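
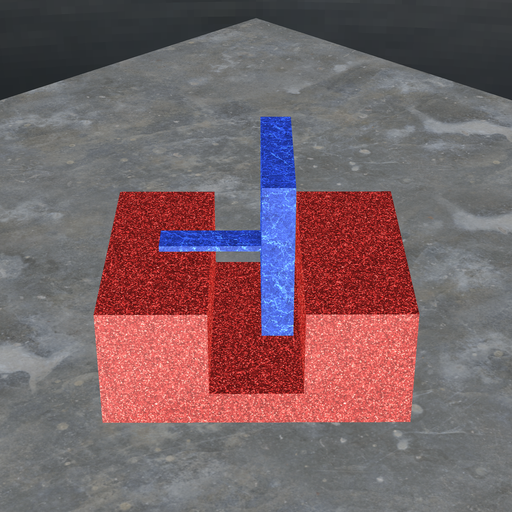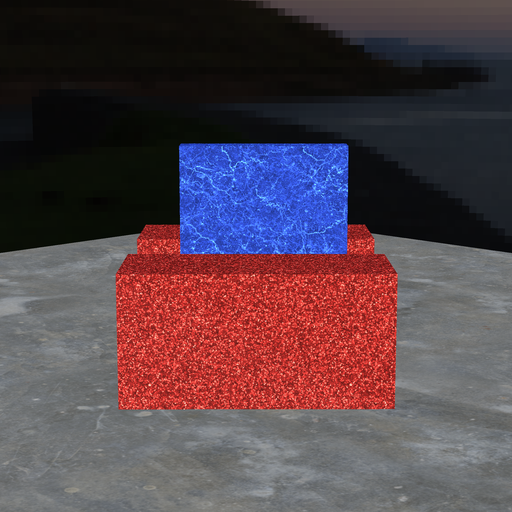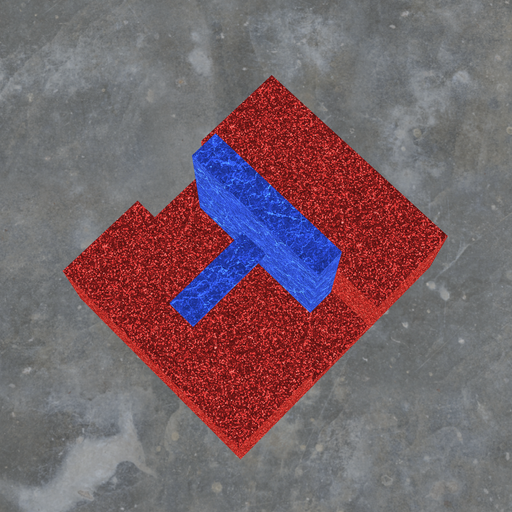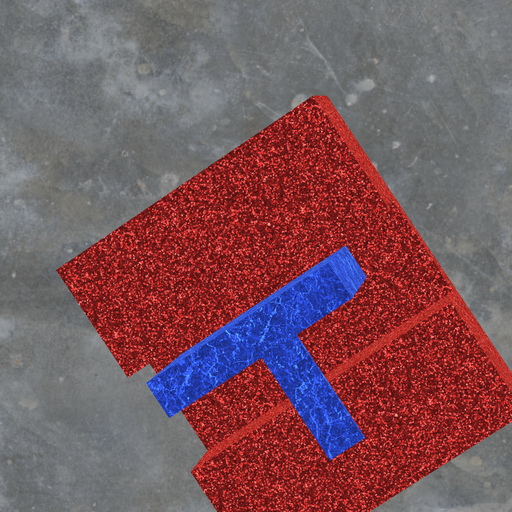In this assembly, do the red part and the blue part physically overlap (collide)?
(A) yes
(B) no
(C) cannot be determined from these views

(B) no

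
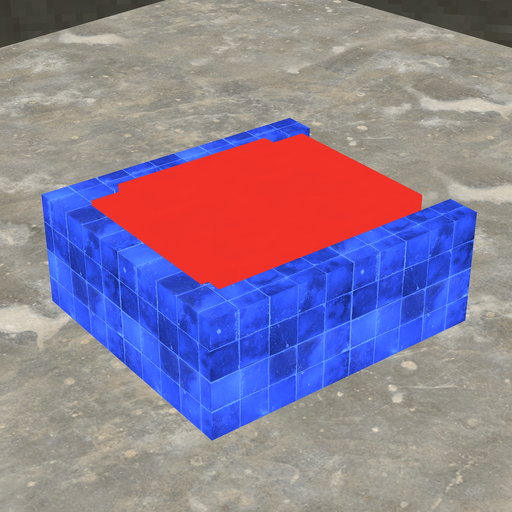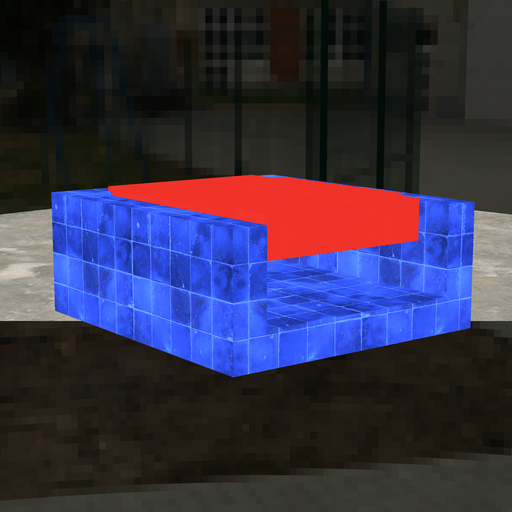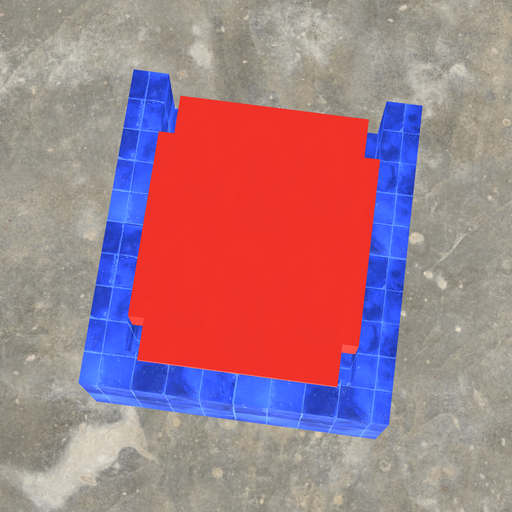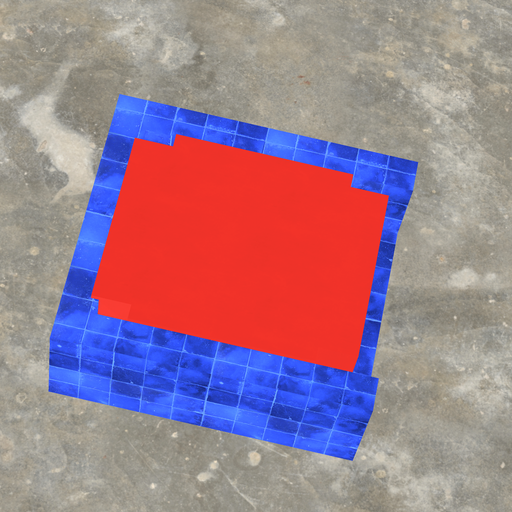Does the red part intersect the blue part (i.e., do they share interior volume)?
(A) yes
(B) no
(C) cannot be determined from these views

(A) yes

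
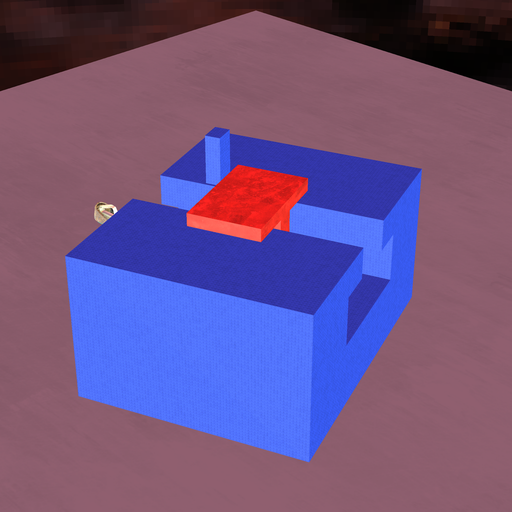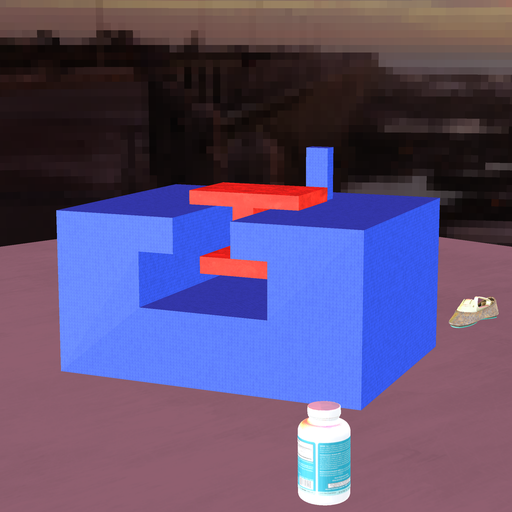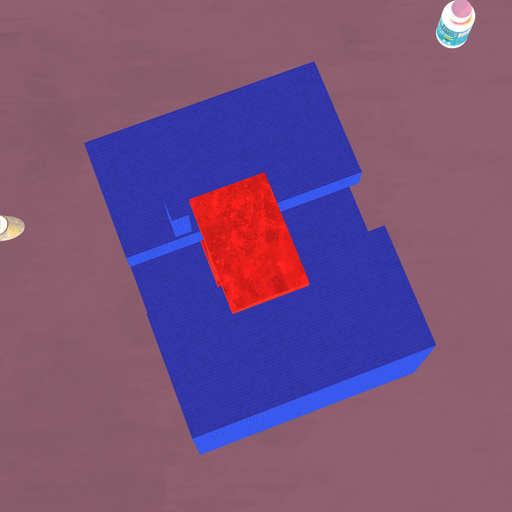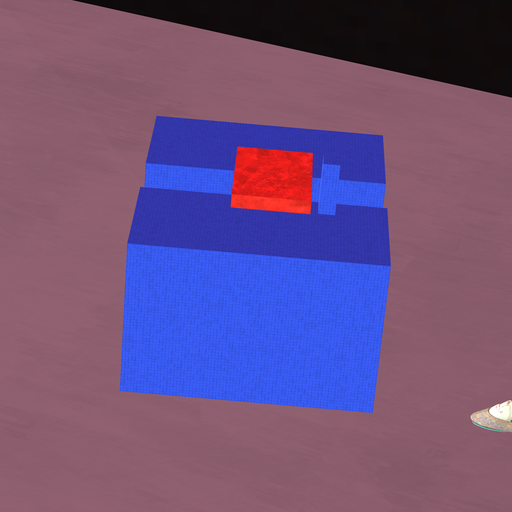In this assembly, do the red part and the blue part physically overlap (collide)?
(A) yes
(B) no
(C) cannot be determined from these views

(B) no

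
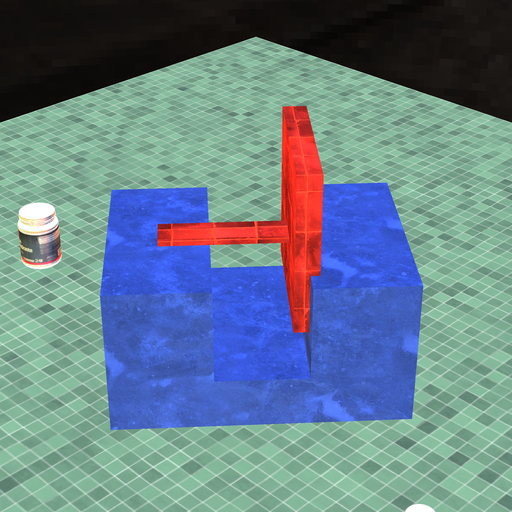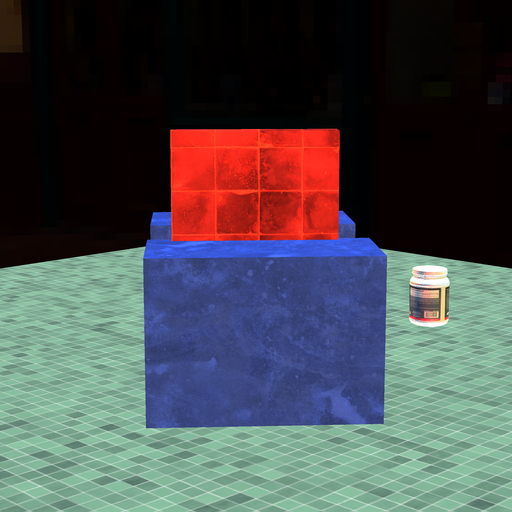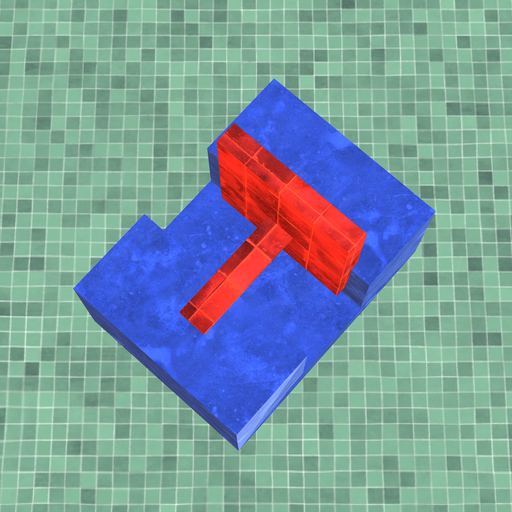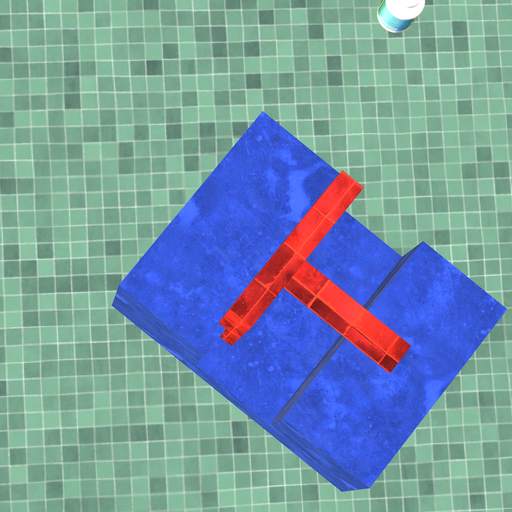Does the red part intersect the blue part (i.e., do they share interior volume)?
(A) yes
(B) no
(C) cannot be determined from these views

(A) yes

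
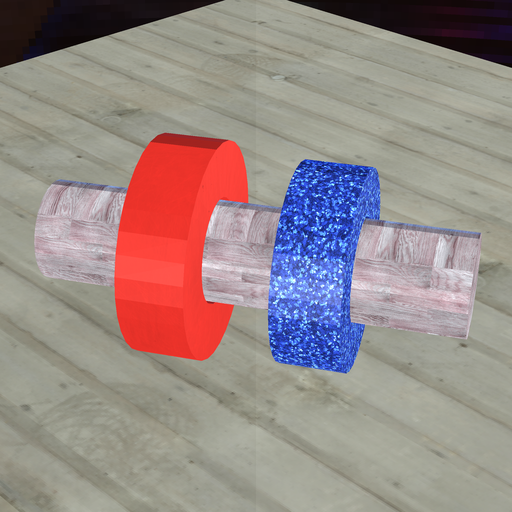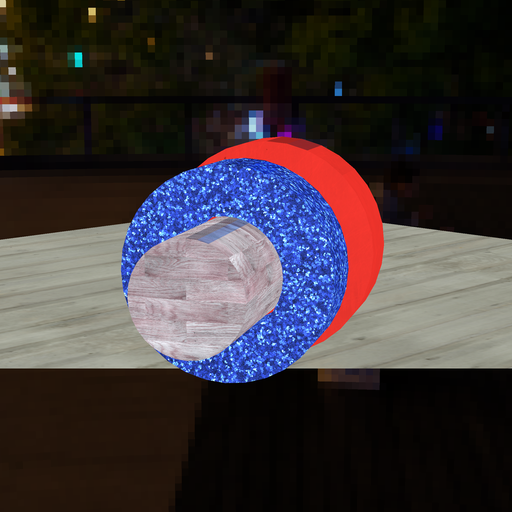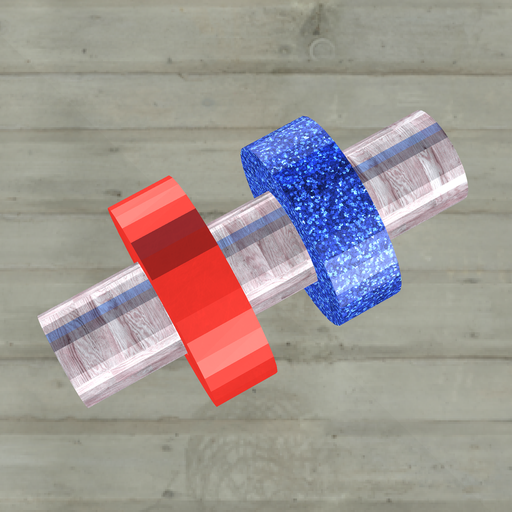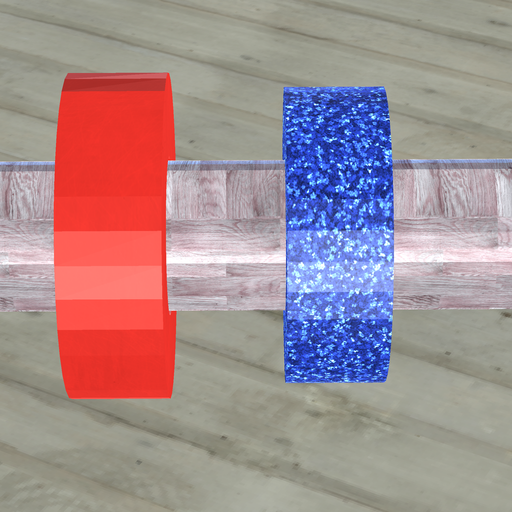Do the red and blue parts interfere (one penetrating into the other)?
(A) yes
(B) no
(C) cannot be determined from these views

(B) no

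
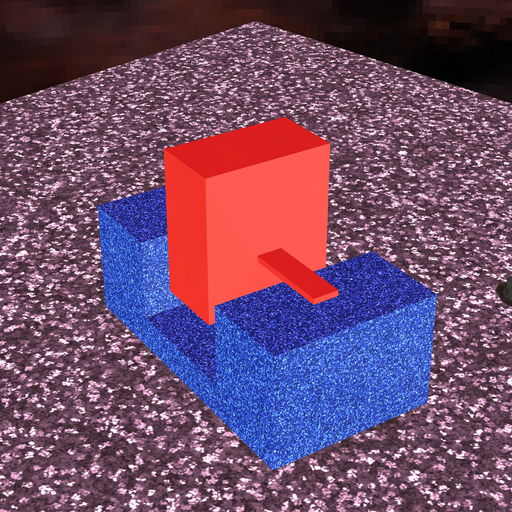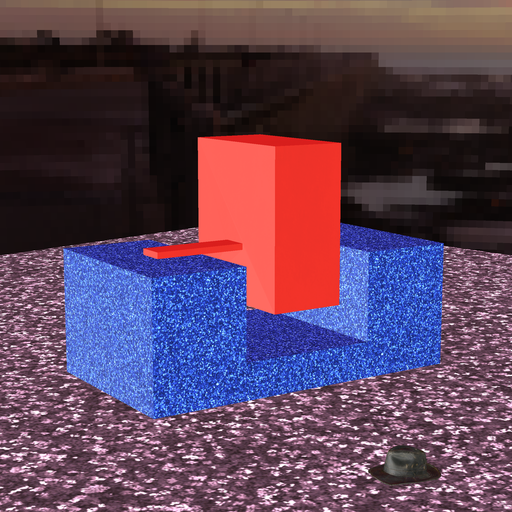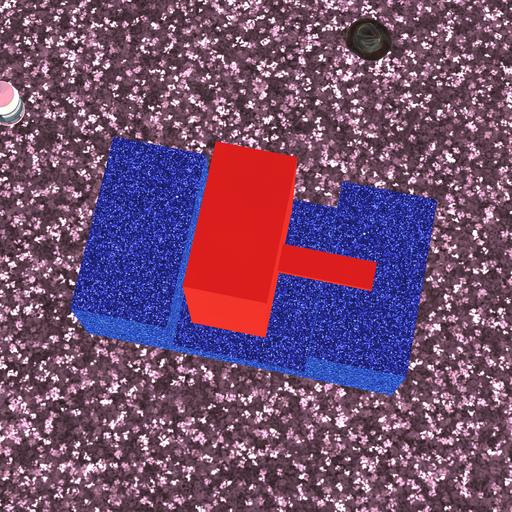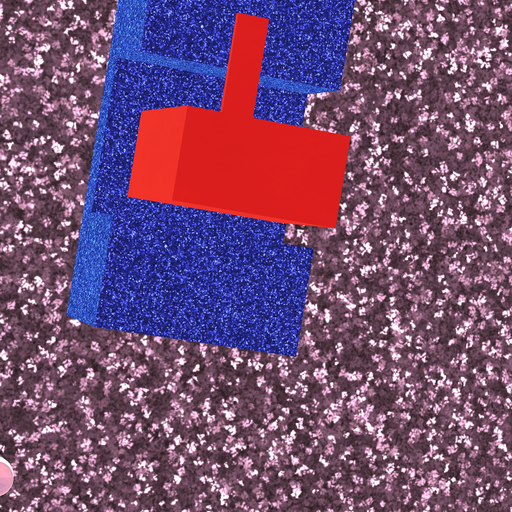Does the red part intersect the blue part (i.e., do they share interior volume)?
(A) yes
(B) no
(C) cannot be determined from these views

(B) no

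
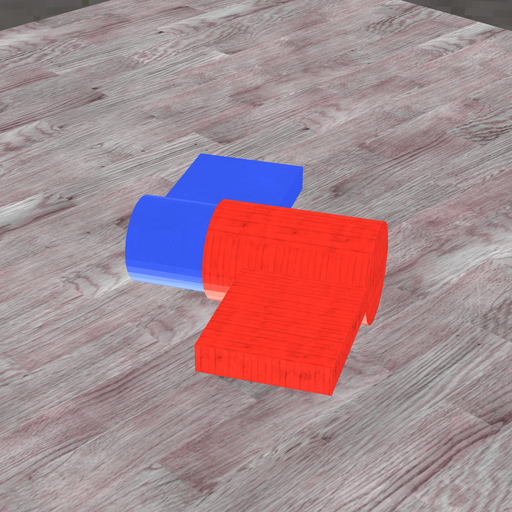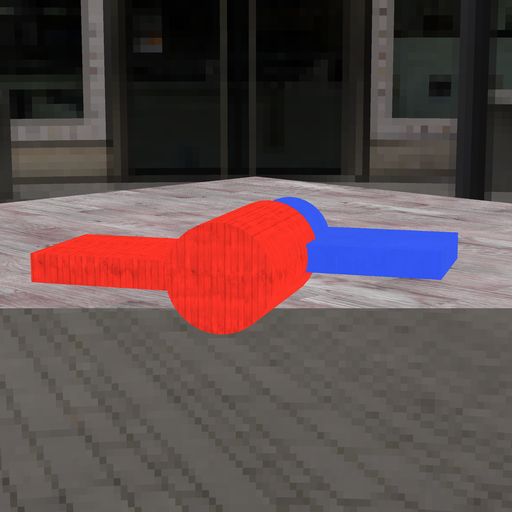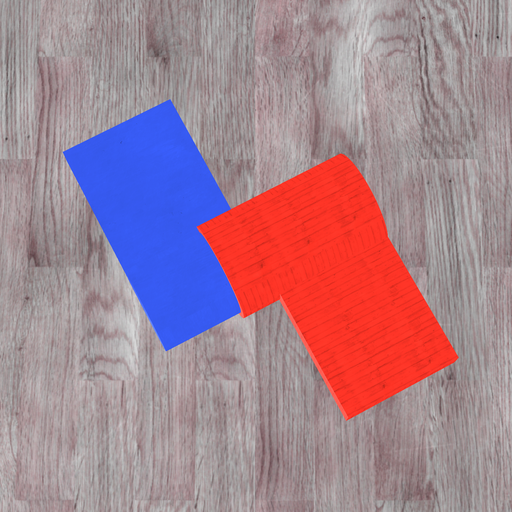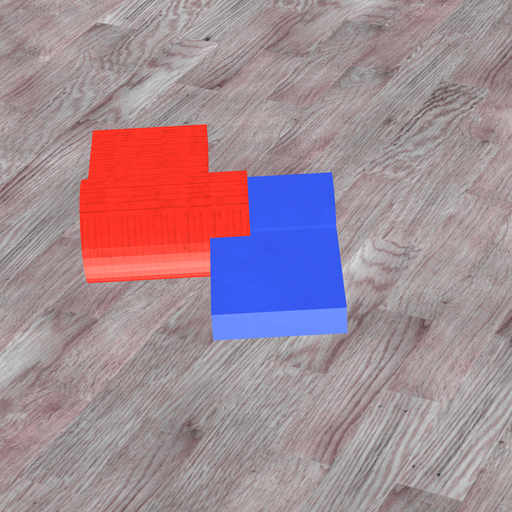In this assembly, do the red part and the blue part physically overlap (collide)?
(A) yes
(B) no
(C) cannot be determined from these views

(A) yes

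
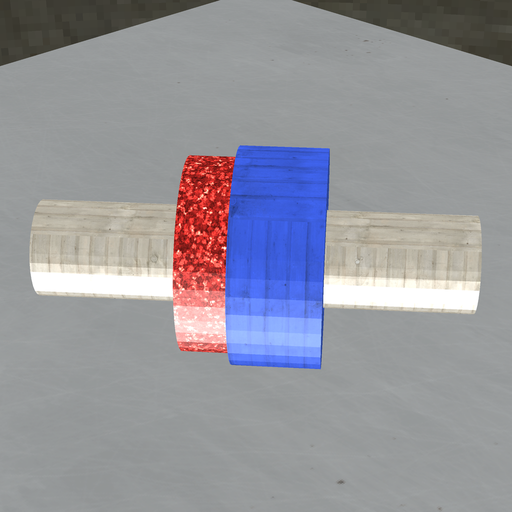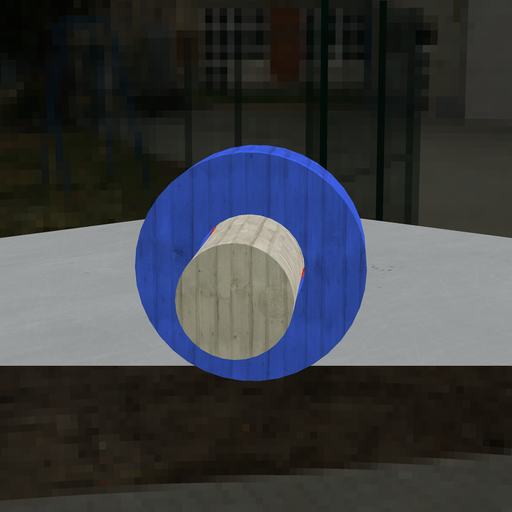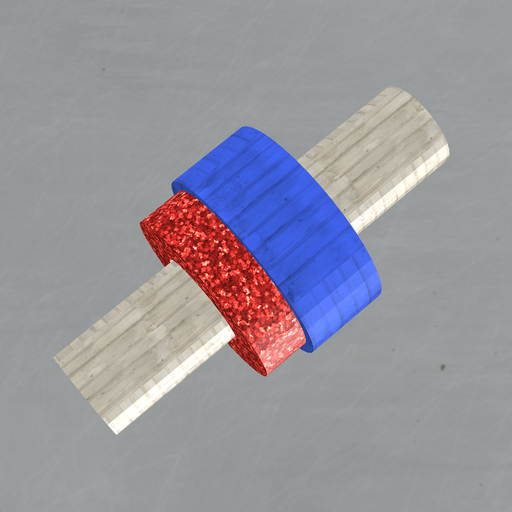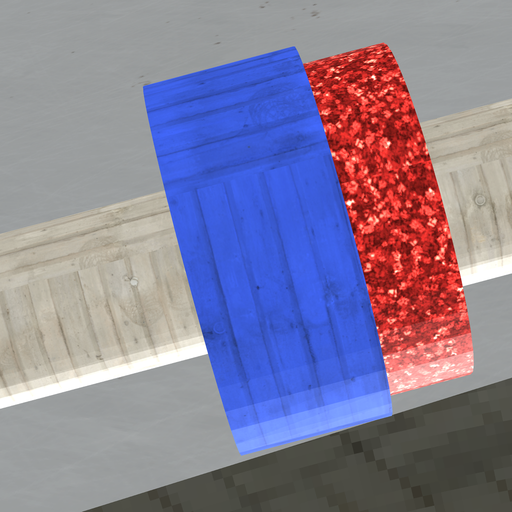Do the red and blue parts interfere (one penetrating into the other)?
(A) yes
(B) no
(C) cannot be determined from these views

(A) yes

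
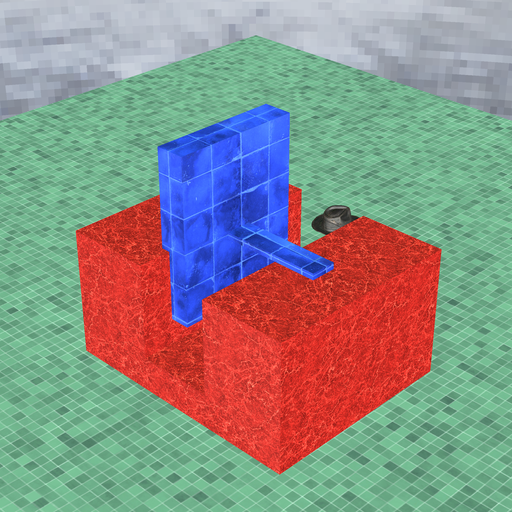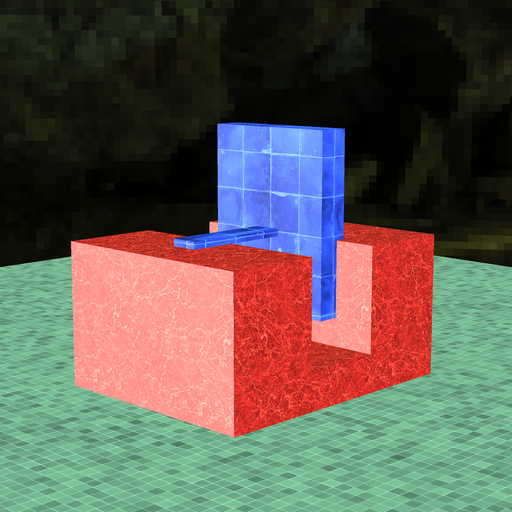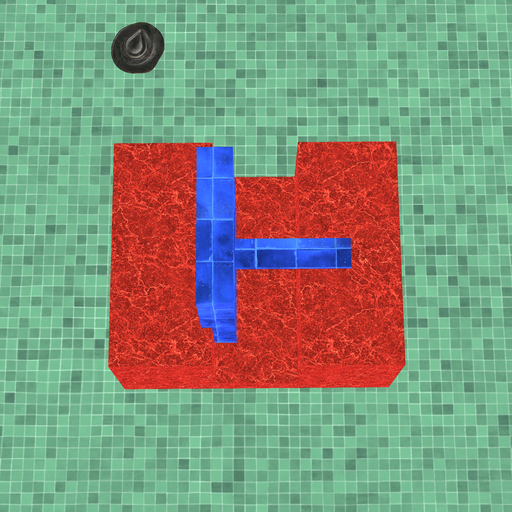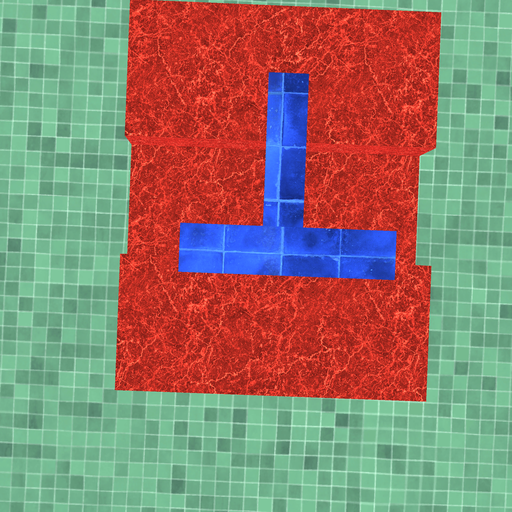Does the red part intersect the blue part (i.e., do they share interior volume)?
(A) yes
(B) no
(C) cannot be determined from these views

(A) yes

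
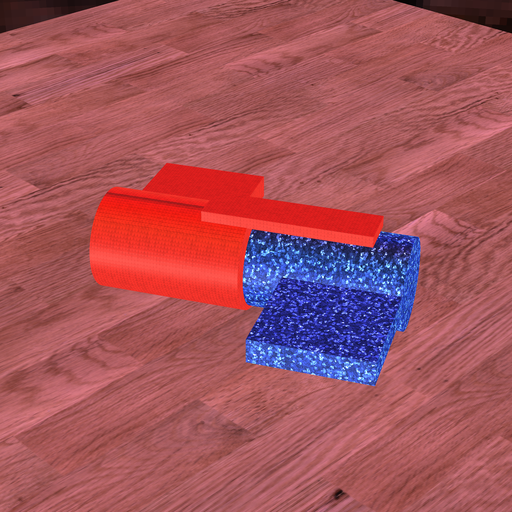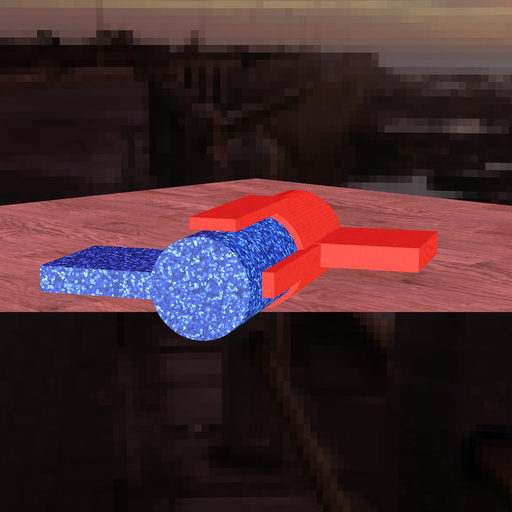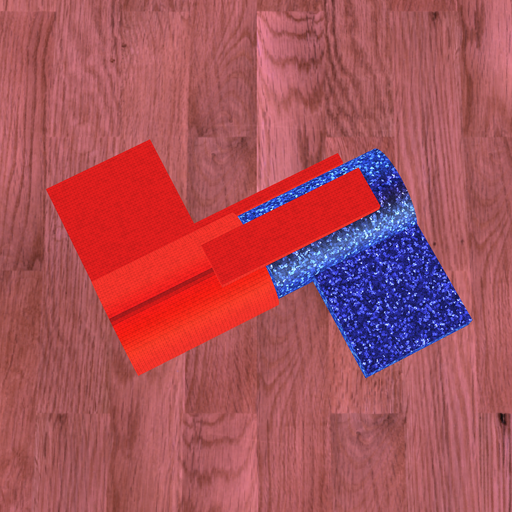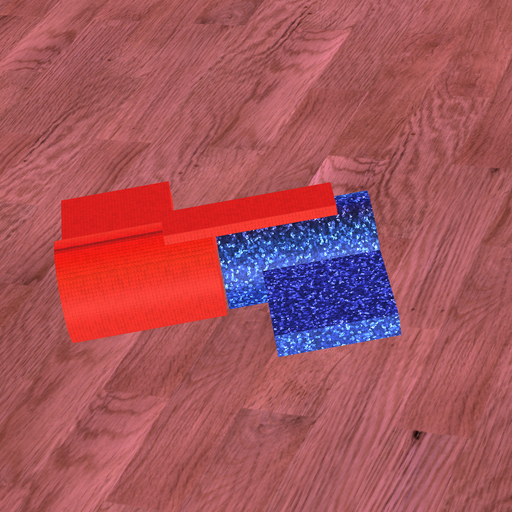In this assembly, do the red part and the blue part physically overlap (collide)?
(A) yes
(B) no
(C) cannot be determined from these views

(B) no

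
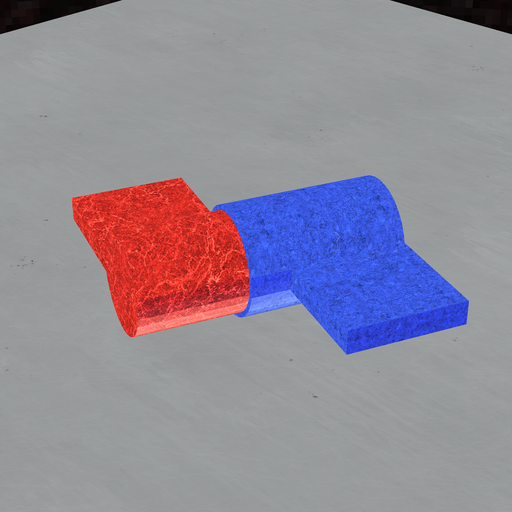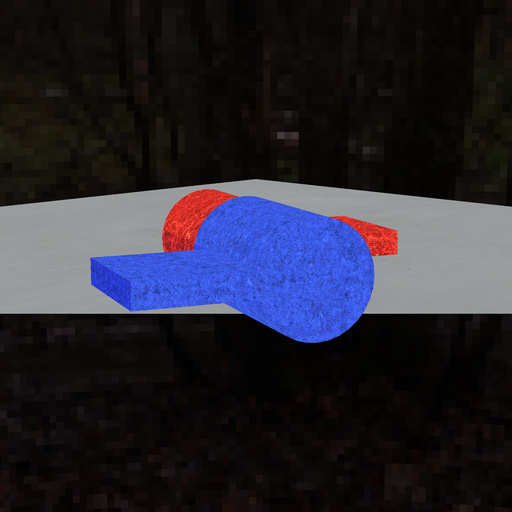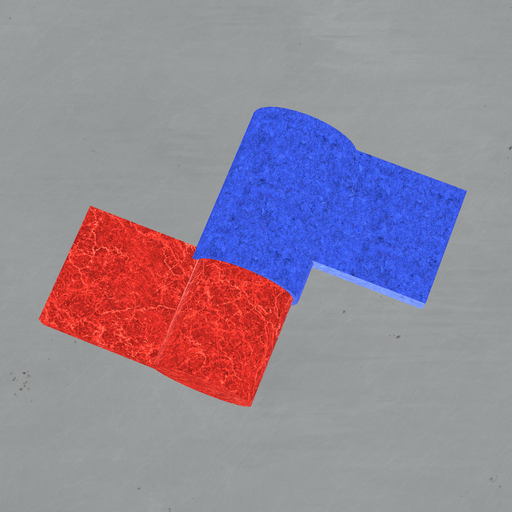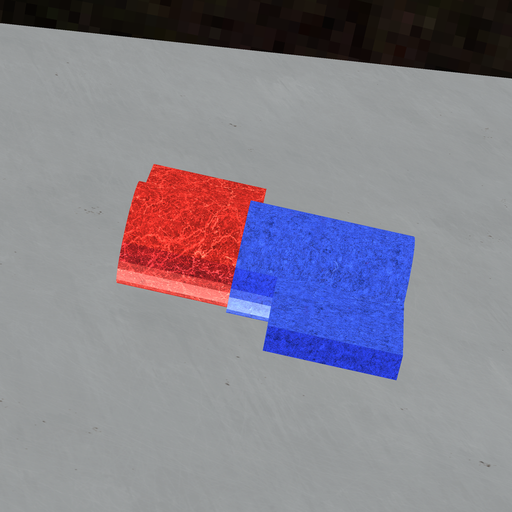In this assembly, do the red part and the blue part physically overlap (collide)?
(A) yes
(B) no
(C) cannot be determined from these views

(A) yes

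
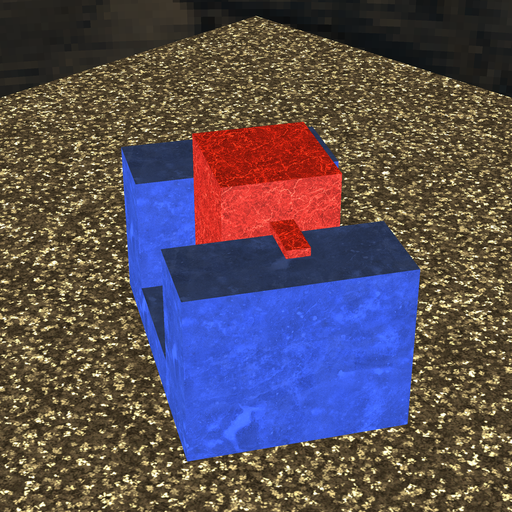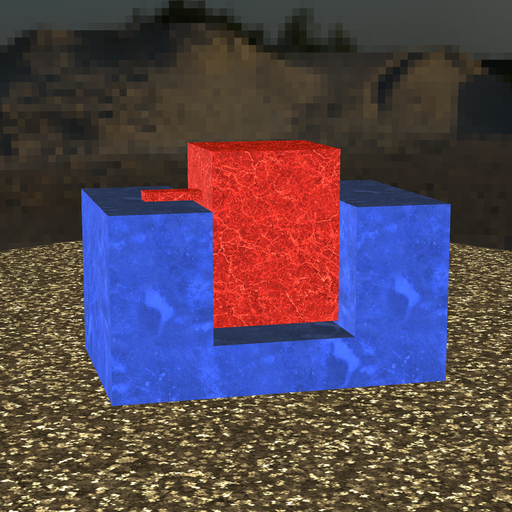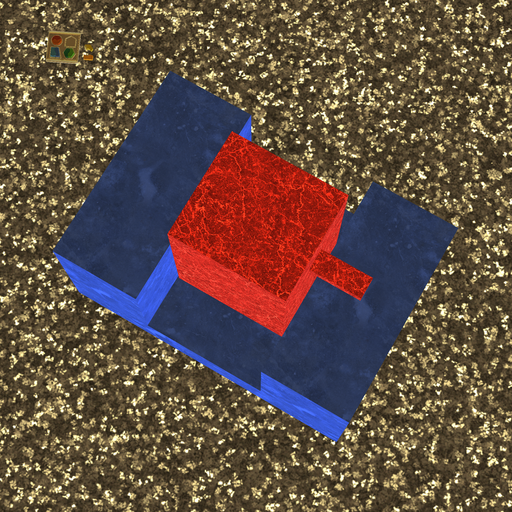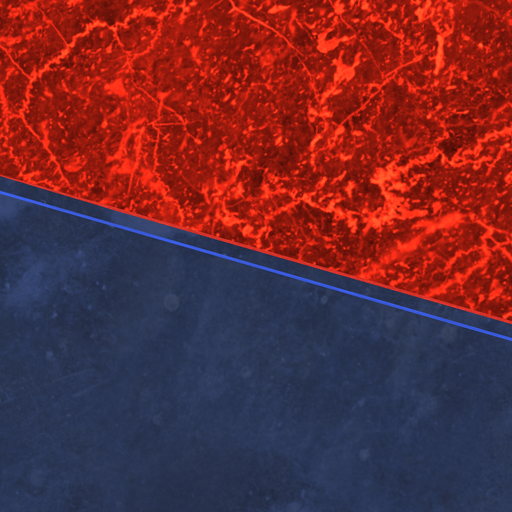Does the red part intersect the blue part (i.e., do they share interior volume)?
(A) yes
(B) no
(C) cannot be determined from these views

(B) no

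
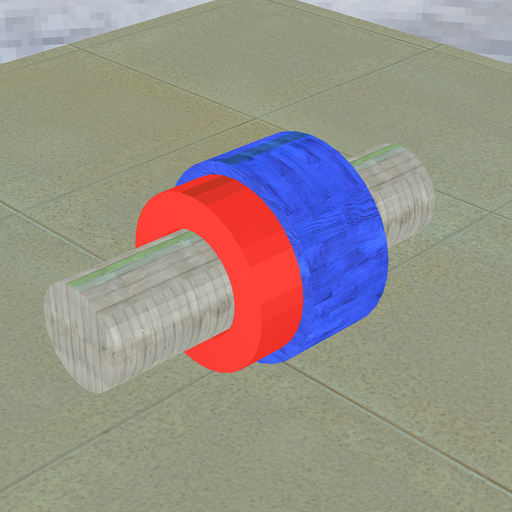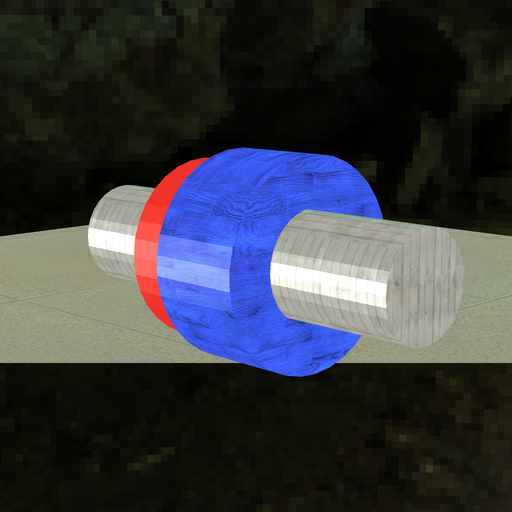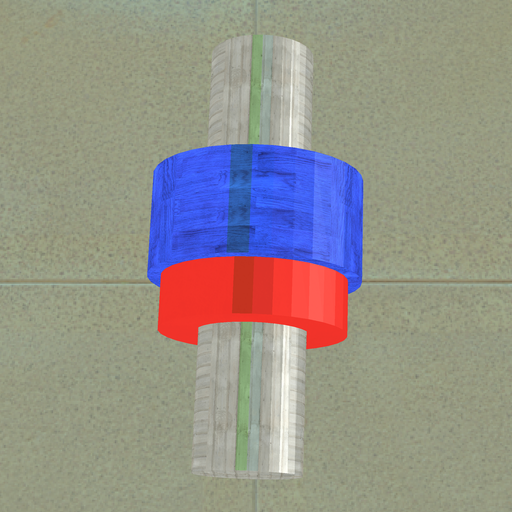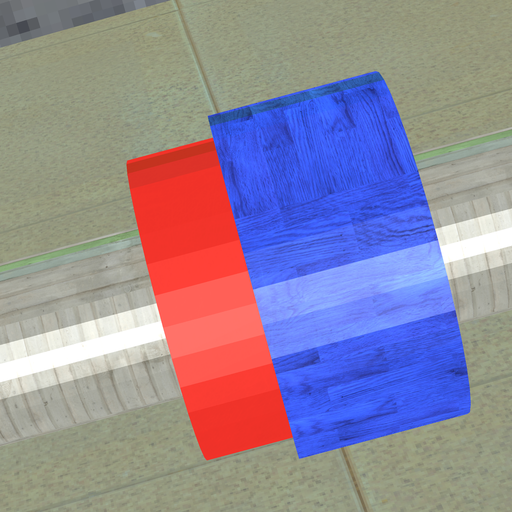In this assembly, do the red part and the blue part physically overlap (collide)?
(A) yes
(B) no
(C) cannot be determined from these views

(A) yes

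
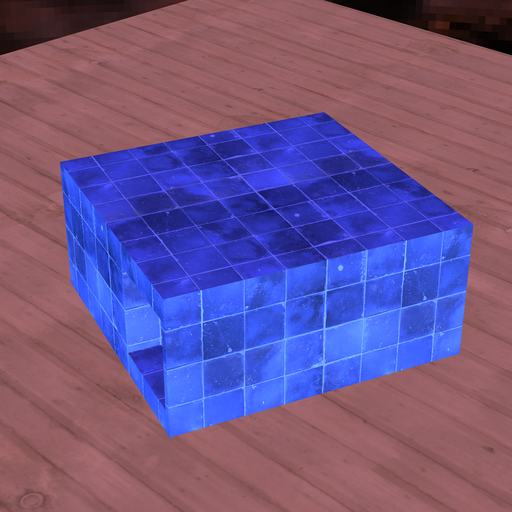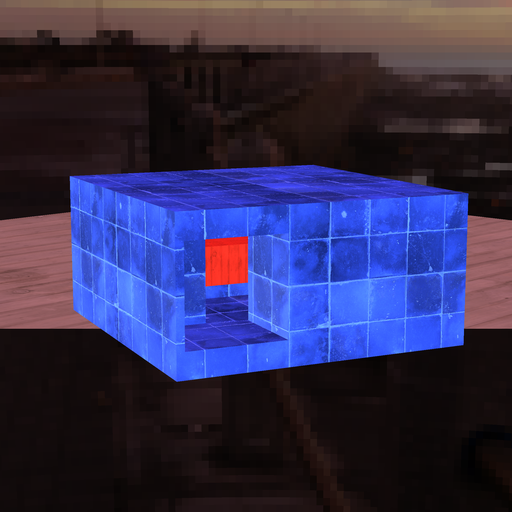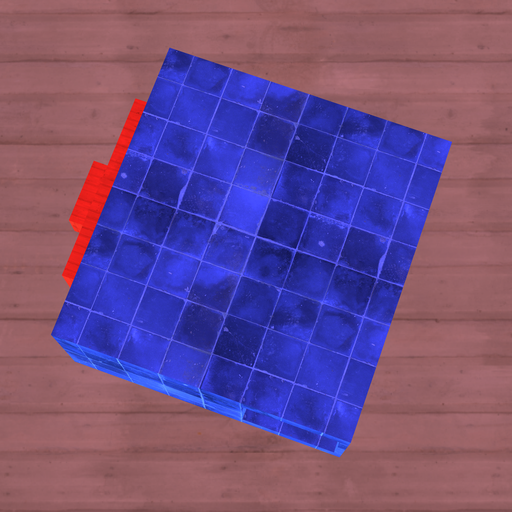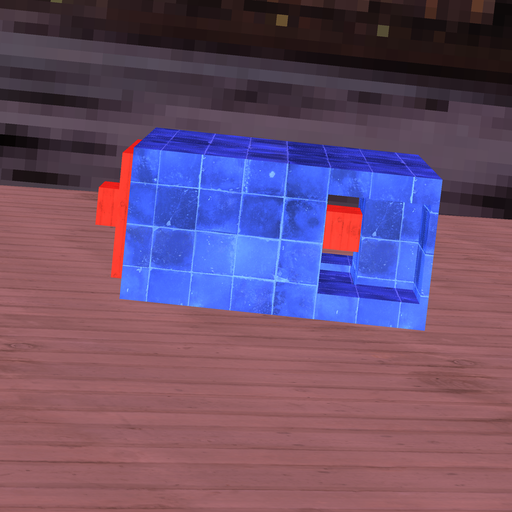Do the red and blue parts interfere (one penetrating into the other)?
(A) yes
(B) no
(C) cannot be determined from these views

(A) yes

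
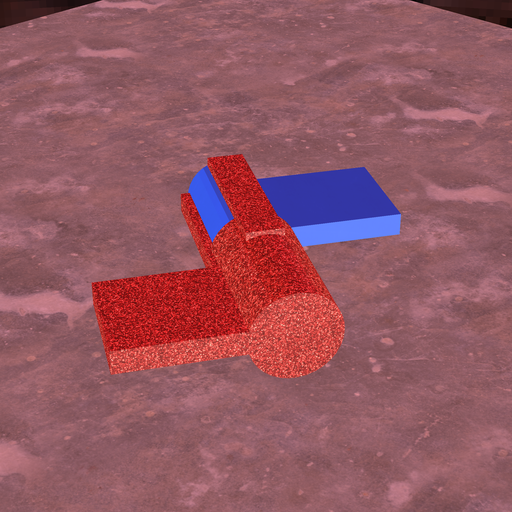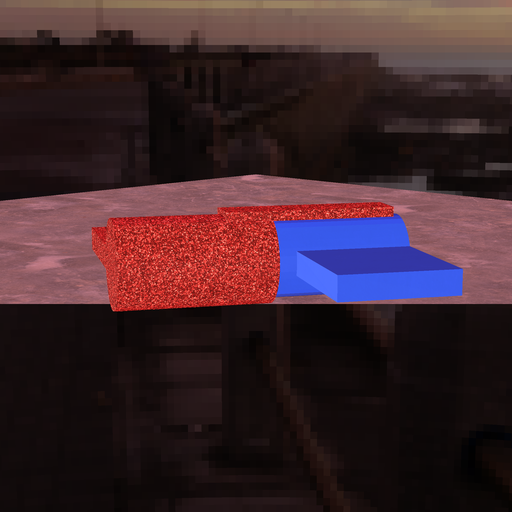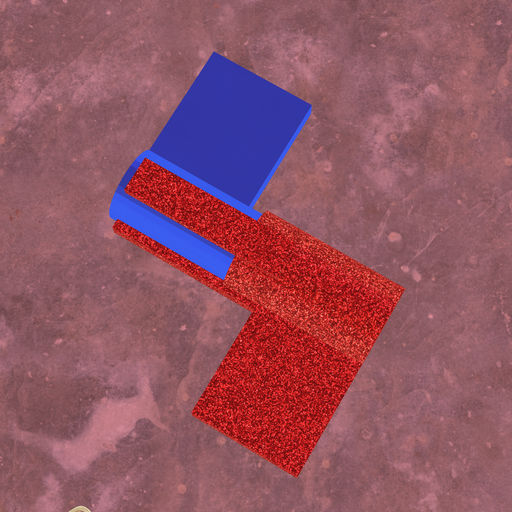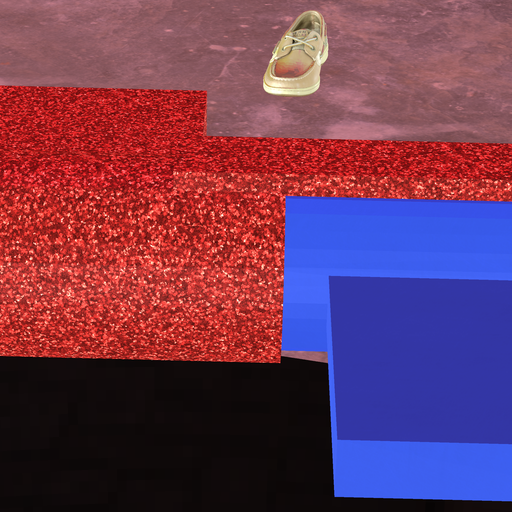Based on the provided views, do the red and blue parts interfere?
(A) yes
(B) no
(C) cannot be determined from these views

(A) yes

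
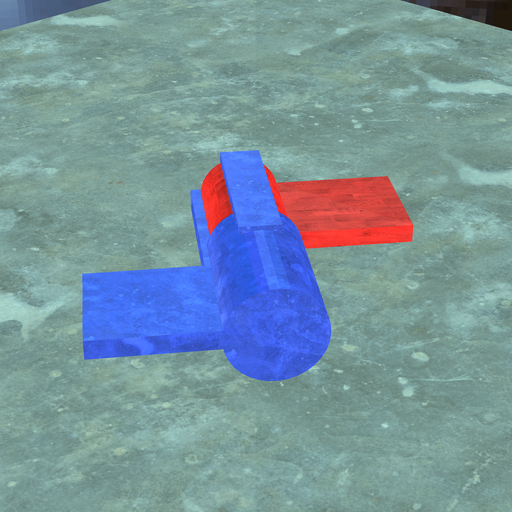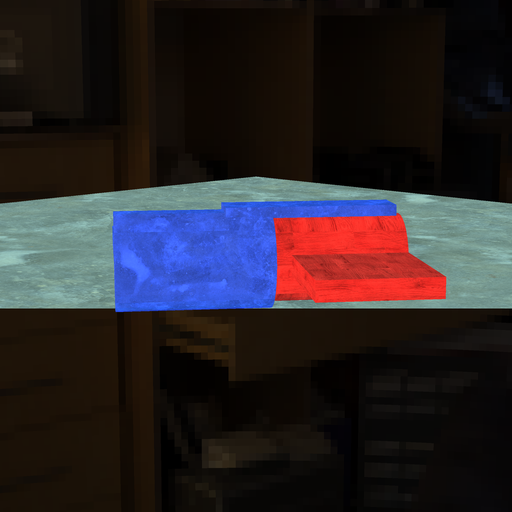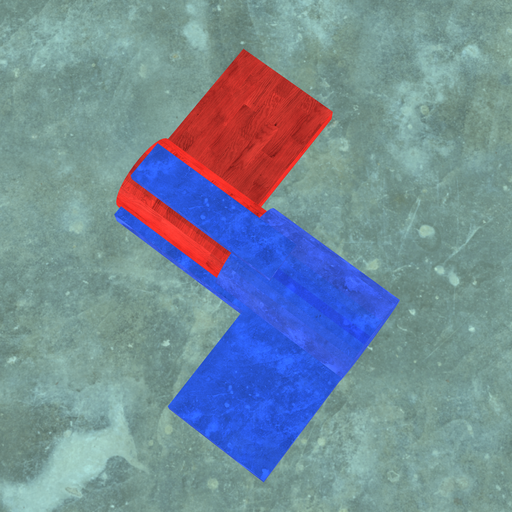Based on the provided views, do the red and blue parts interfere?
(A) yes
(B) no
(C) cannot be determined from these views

(A) yes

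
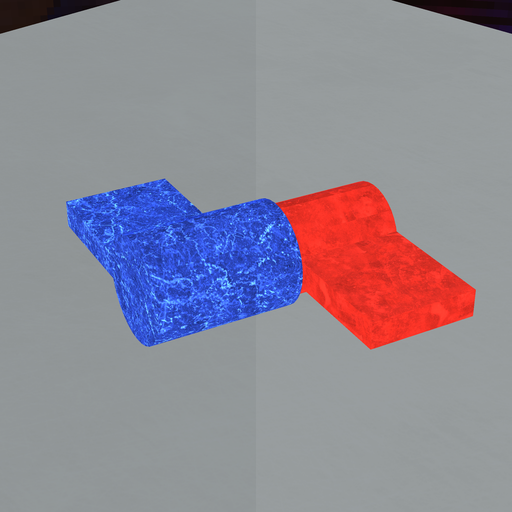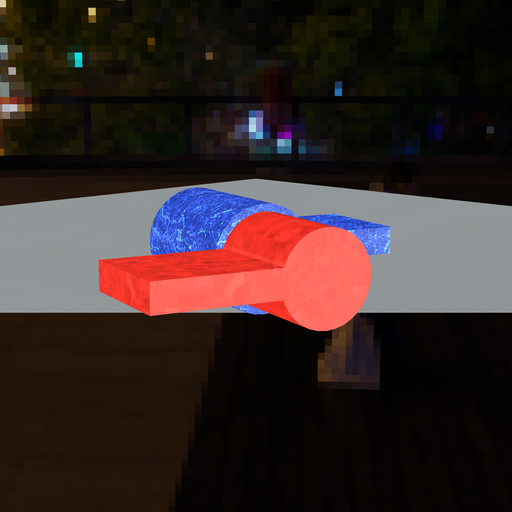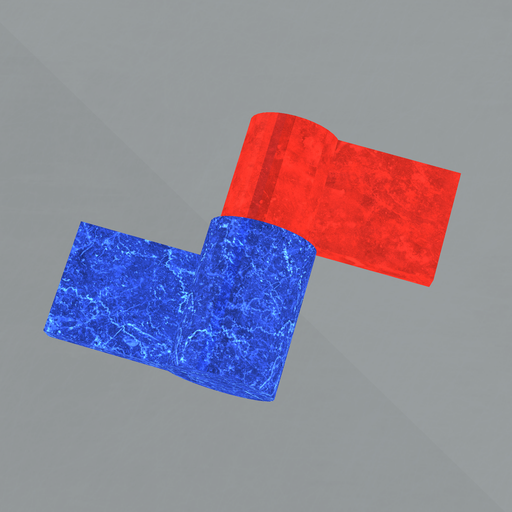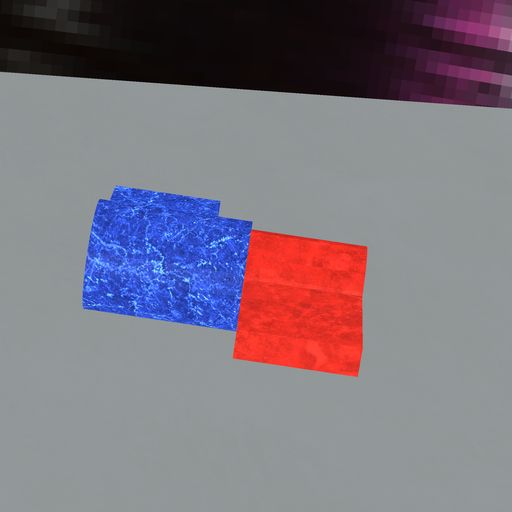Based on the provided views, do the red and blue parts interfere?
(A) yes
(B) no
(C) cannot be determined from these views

(A) yes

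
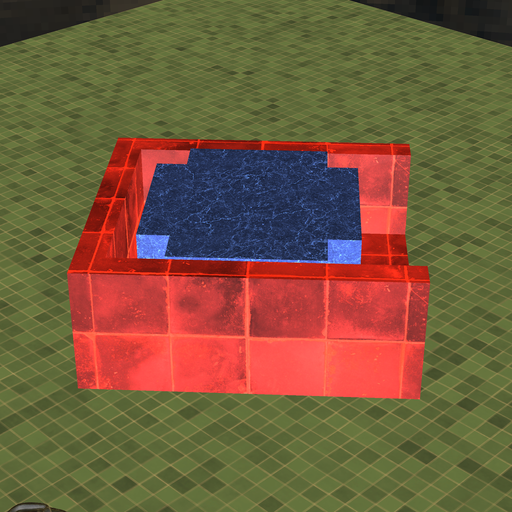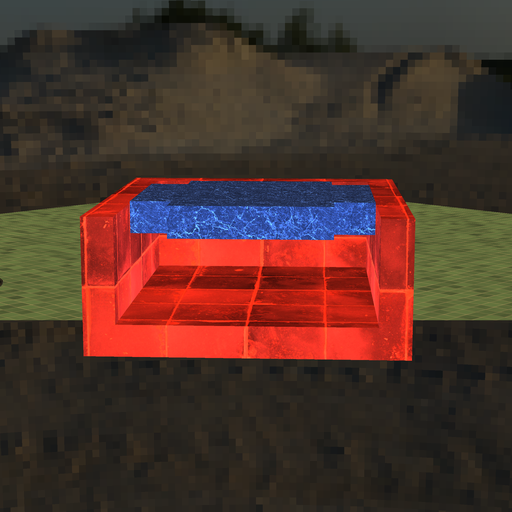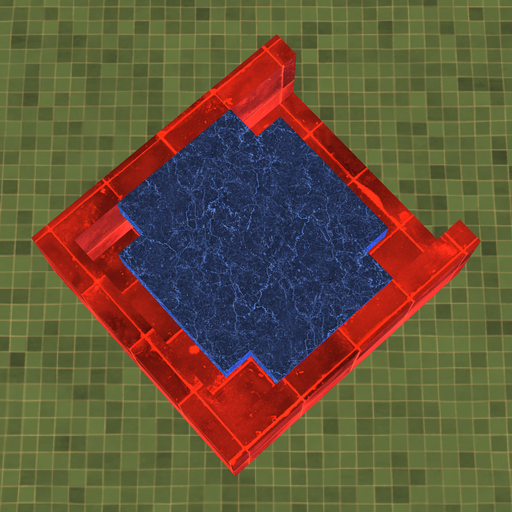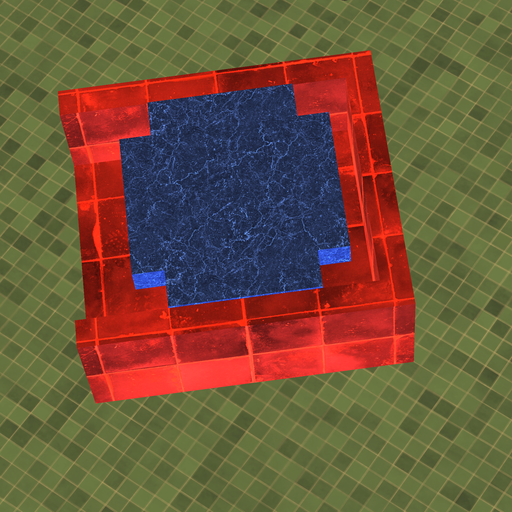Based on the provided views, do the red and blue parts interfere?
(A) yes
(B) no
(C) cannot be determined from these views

(B) no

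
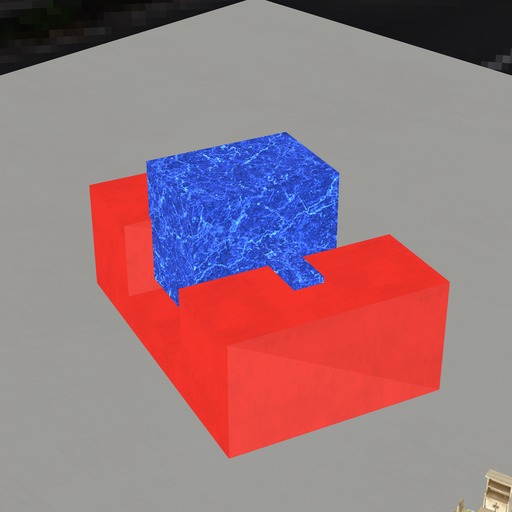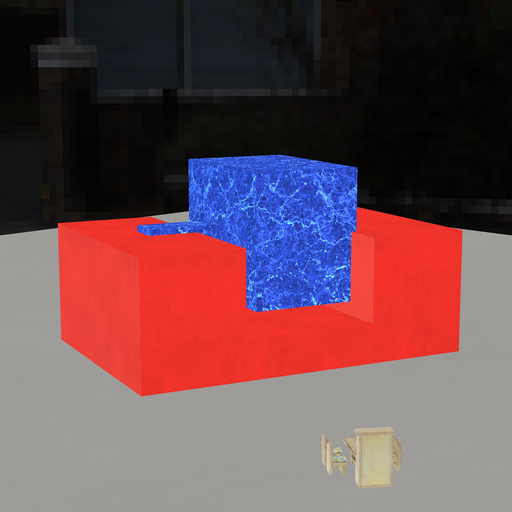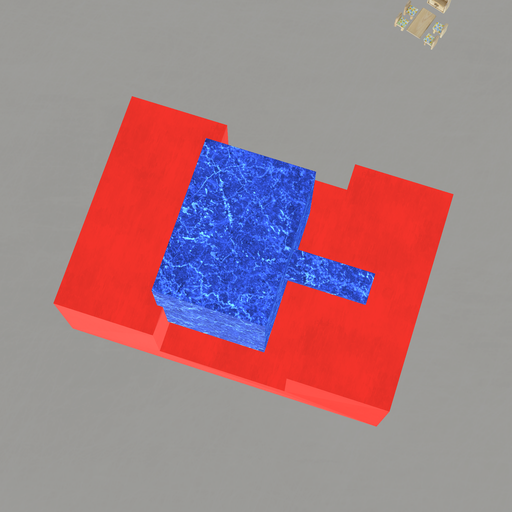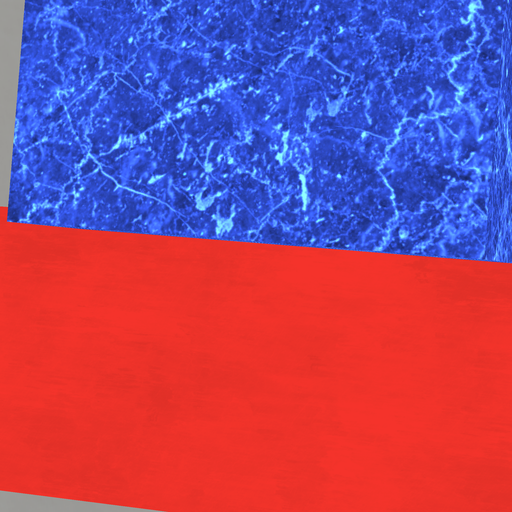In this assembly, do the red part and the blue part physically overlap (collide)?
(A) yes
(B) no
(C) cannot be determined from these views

(A) yes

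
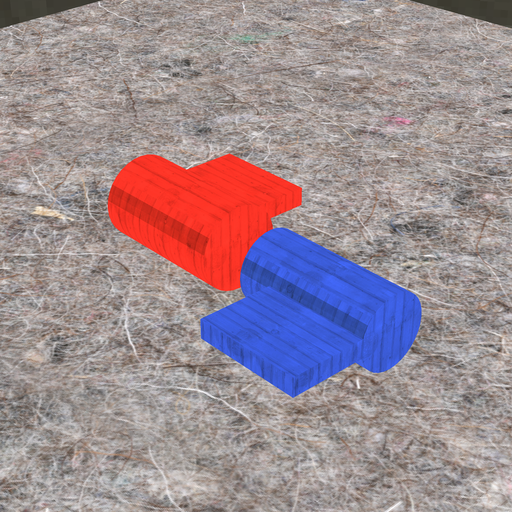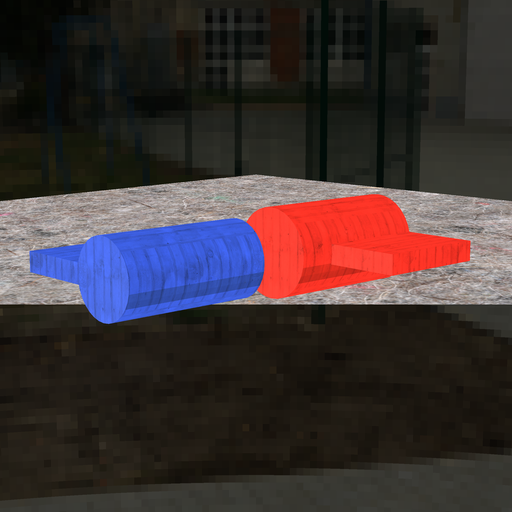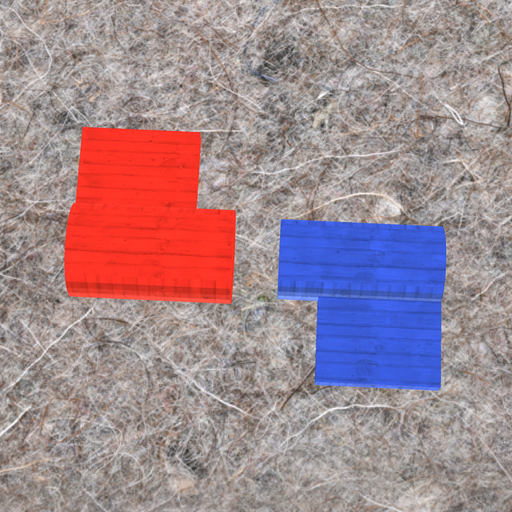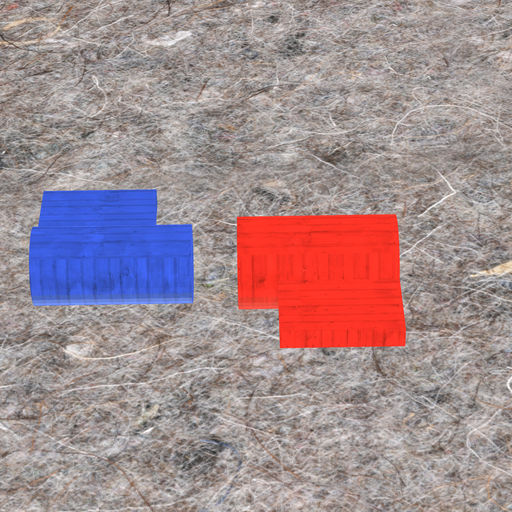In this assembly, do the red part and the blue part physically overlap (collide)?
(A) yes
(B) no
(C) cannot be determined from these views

(B) no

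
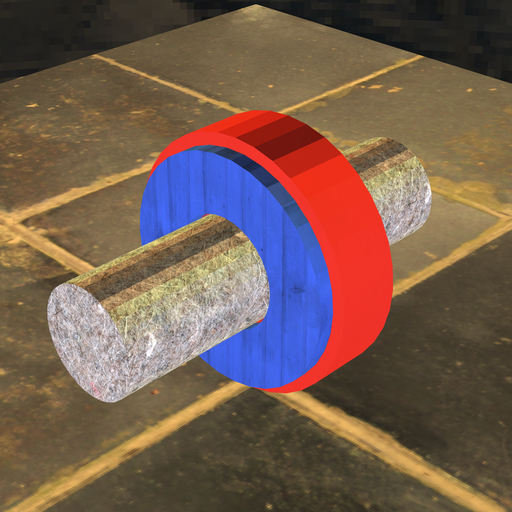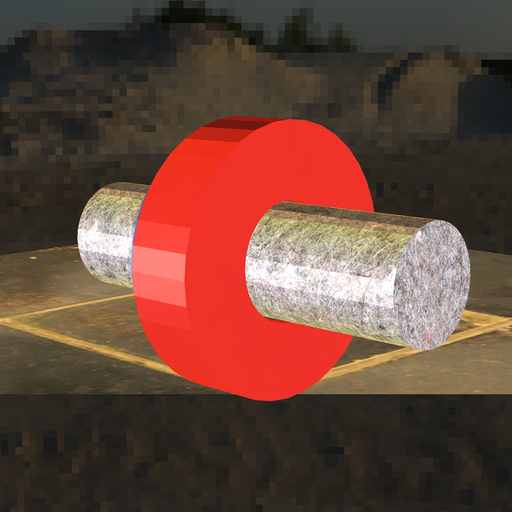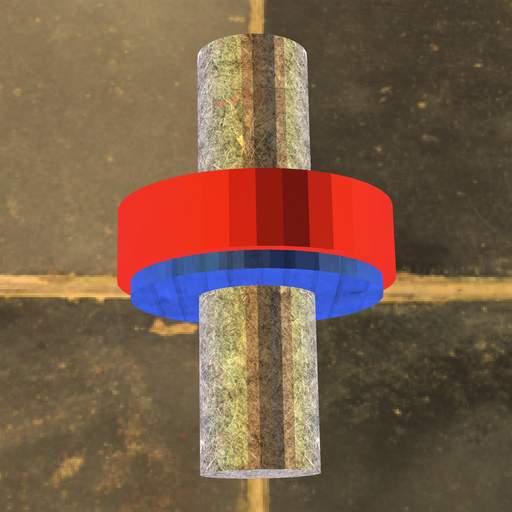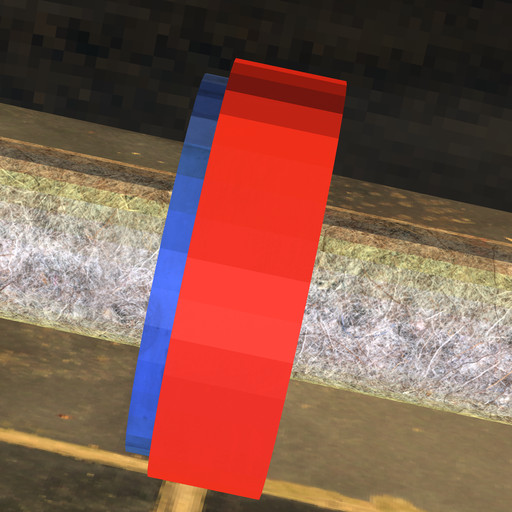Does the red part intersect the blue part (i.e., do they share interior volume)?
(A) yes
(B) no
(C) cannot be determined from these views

(A) yes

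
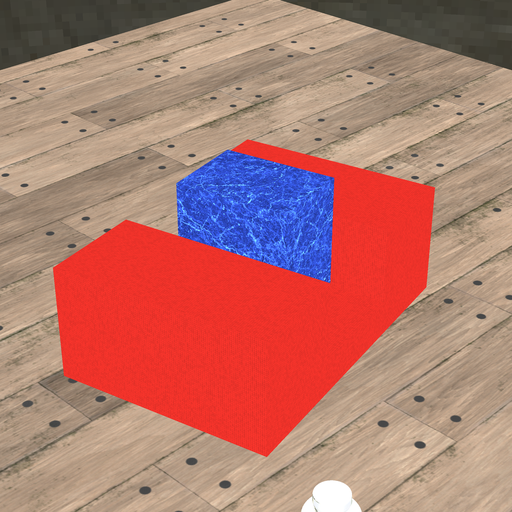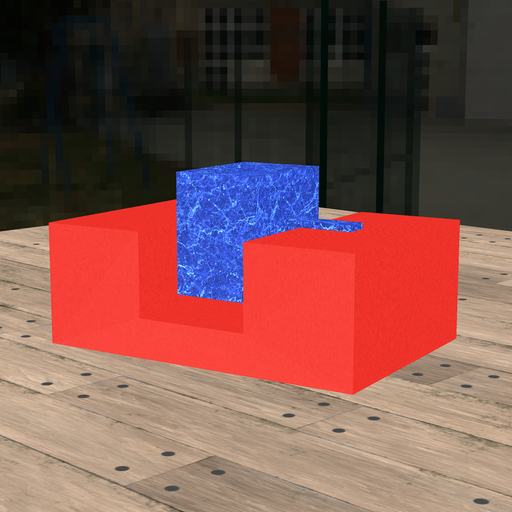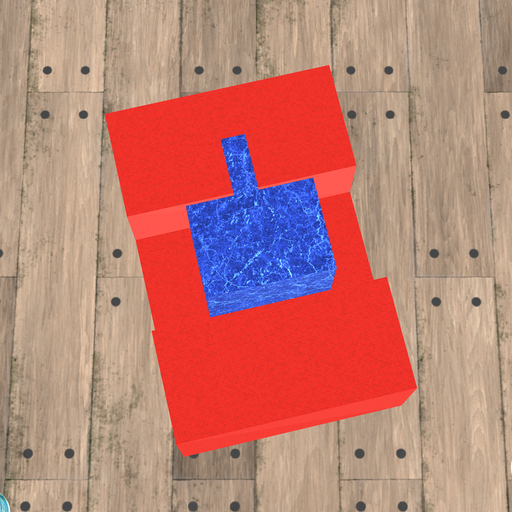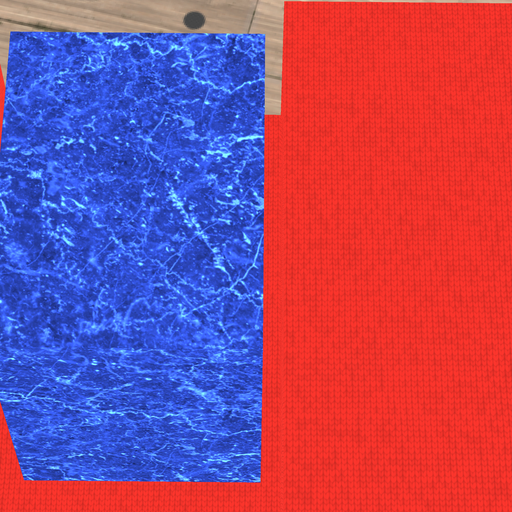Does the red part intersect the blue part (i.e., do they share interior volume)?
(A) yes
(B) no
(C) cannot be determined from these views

(B) no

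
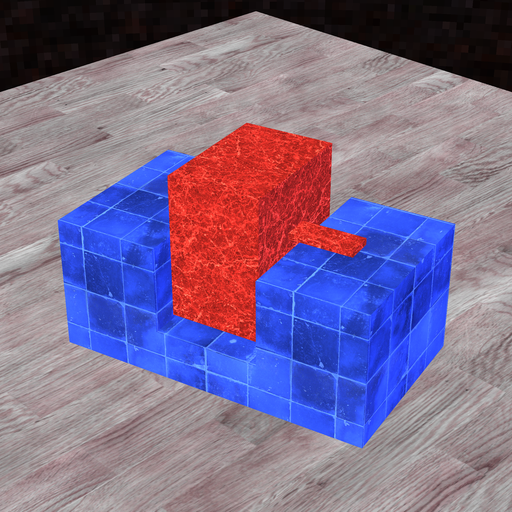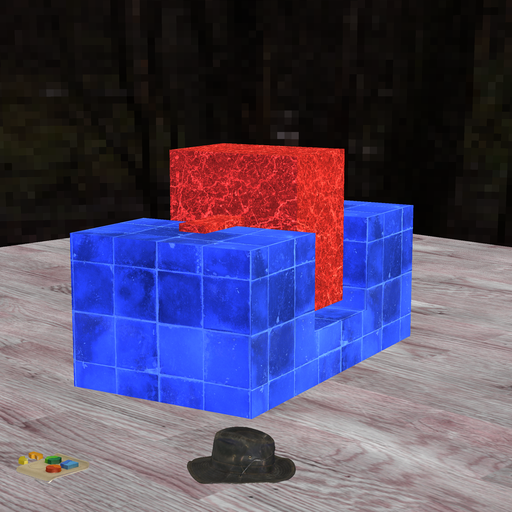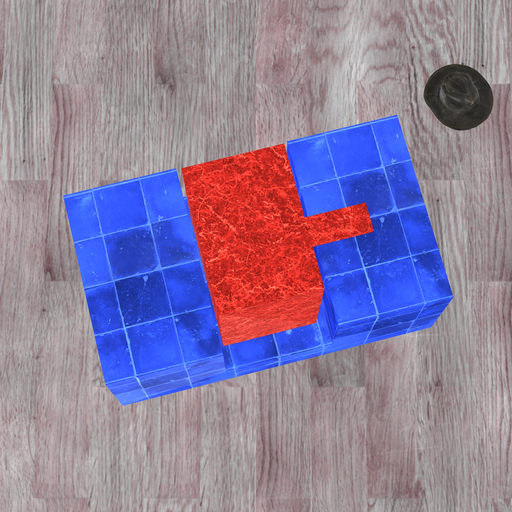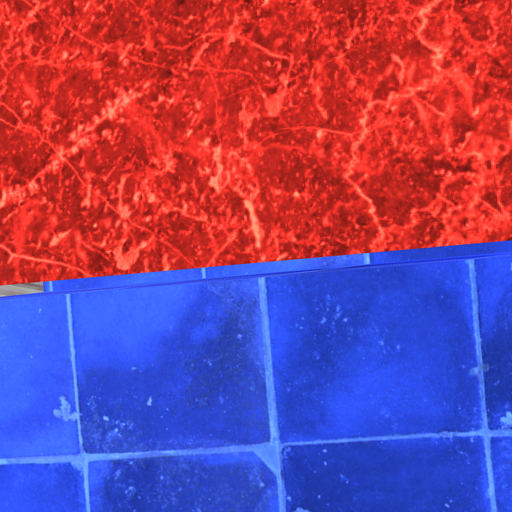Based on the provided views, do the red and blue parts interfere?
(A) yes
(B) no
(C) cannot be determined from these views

(B) no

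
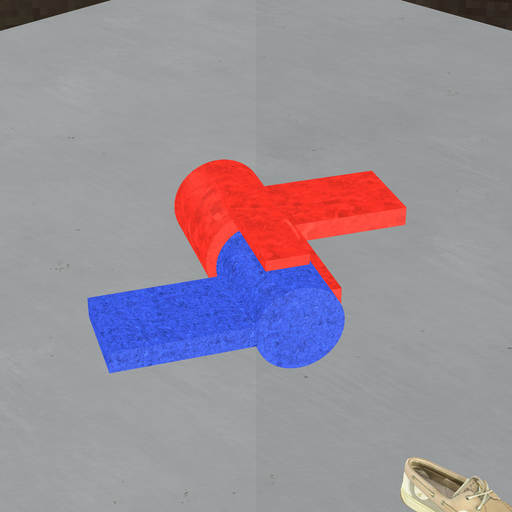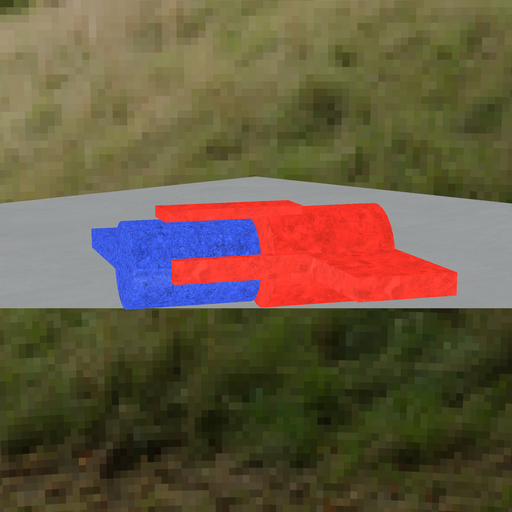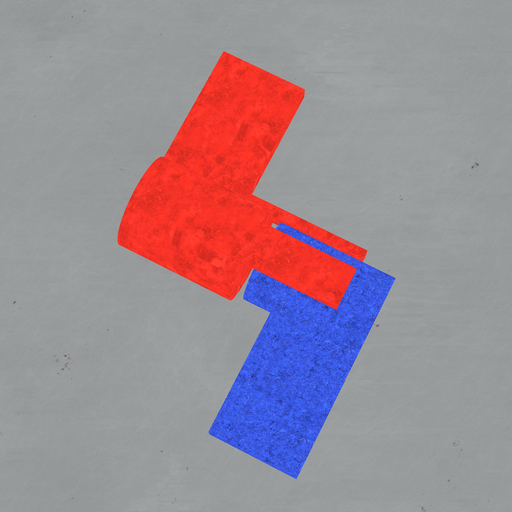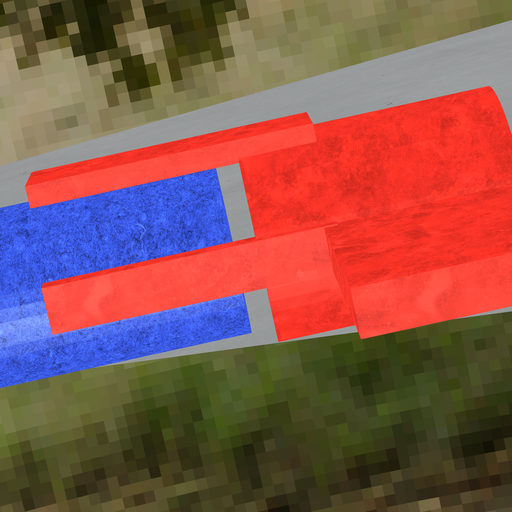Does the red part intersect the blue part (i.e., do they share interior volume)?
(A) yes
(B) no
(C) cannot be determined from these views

(B) no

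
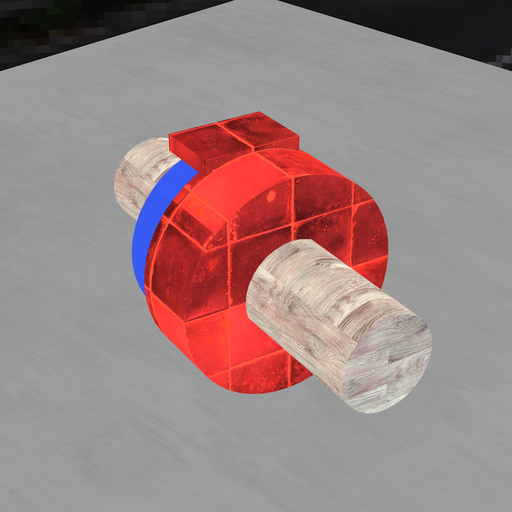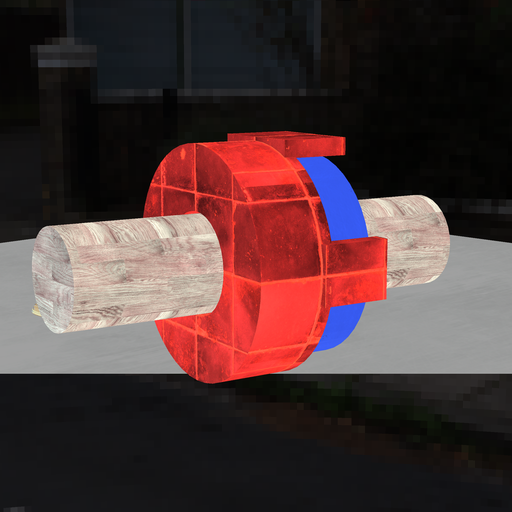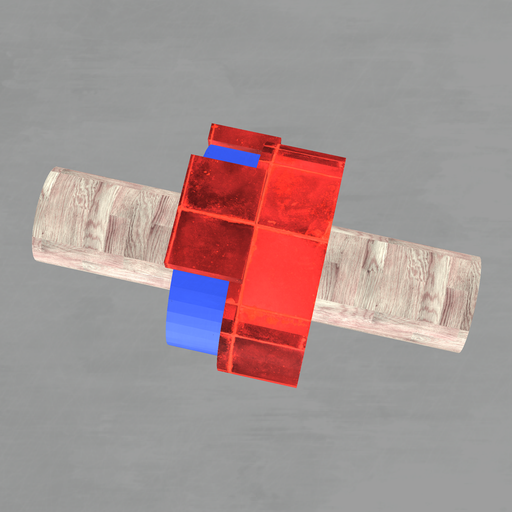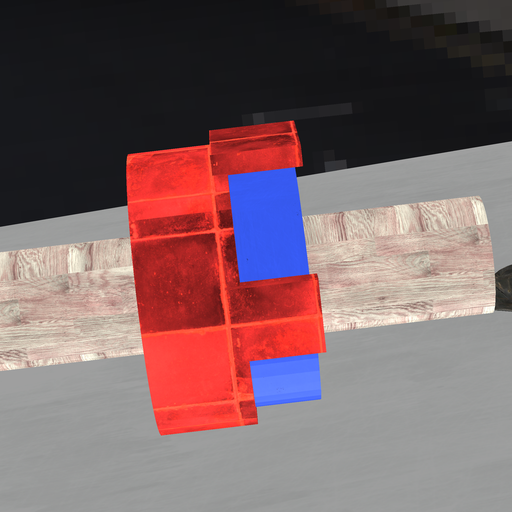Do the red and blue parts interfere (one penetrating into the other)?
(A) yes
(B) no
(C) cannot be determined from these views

(A) yes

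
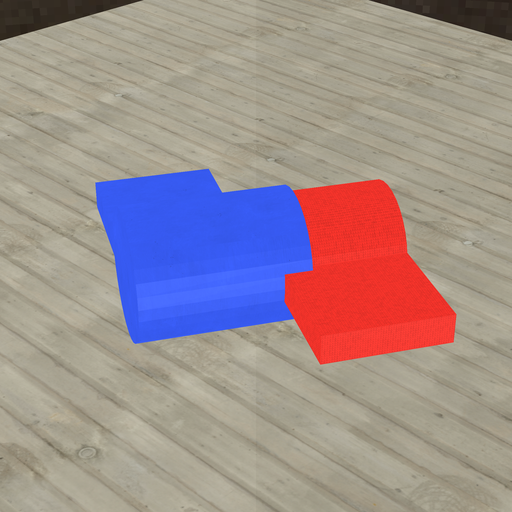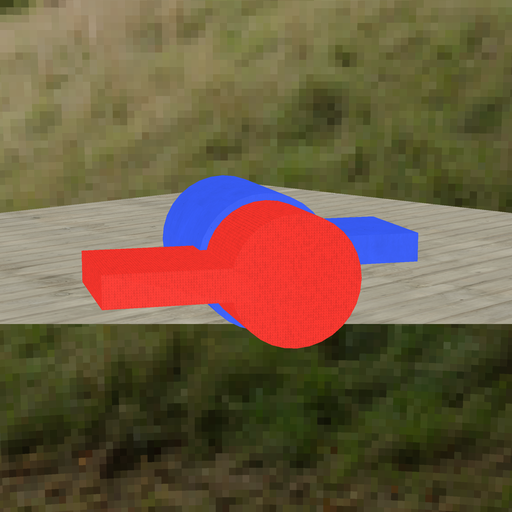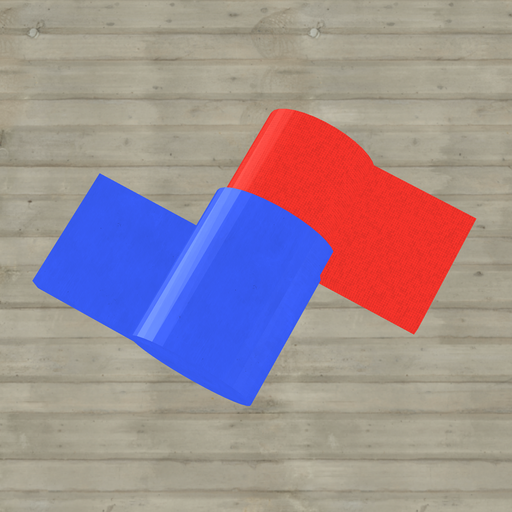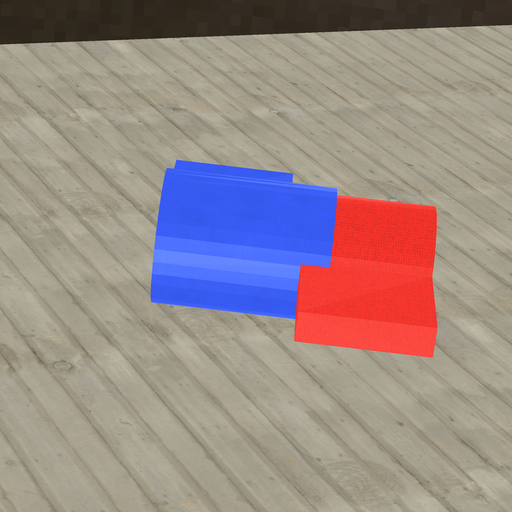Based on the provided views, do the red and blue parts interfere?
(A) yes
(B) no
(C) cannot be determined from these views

(A) yes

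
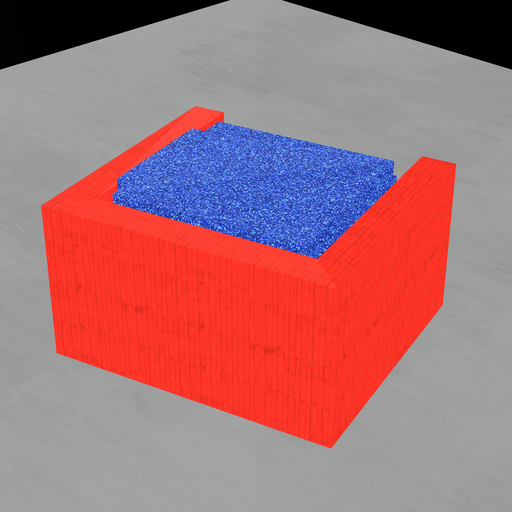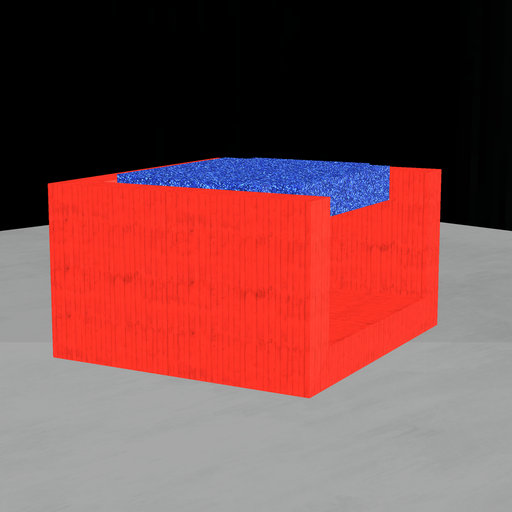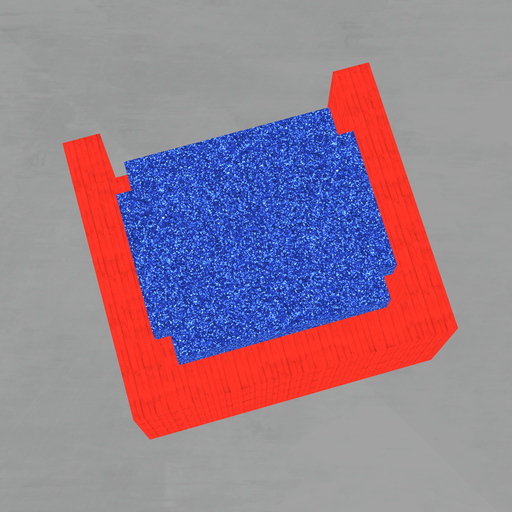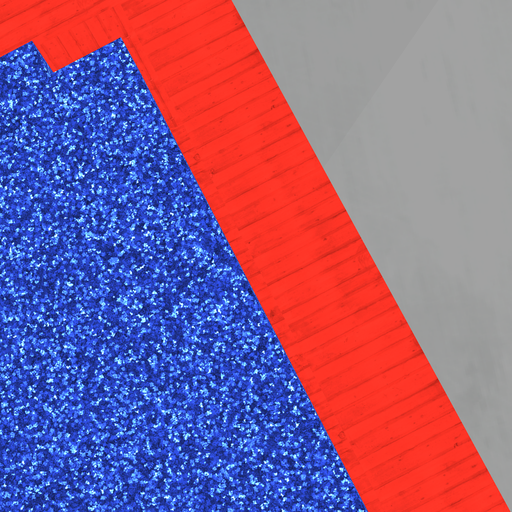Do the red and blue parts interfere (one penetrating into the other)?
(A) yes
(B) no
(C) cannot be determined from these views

(B) no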